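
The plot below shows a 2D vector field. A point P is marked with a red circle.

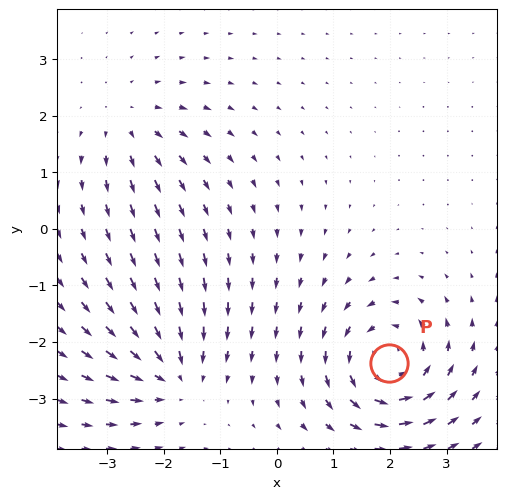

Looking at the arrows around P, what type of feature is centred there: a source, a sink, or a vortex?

vortex

At P (2.0, -2.4) the arrows circulate counterclockwise. Divergence ≈0, curl about +6 — near-zero divergence with nonzero curl is a vortex.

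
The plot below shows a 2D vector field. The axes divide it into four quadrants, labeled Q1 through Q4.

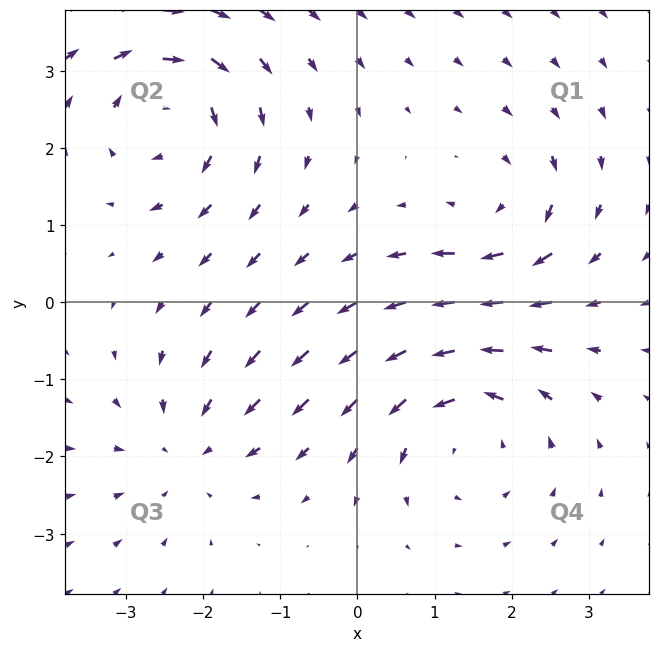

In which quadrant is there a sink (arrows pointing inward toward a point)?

Q3

The sink sits at approximately (-2.2, -1.9), which lies in quadrant Q3. The divergence there is about -3, negative as expected for a sink.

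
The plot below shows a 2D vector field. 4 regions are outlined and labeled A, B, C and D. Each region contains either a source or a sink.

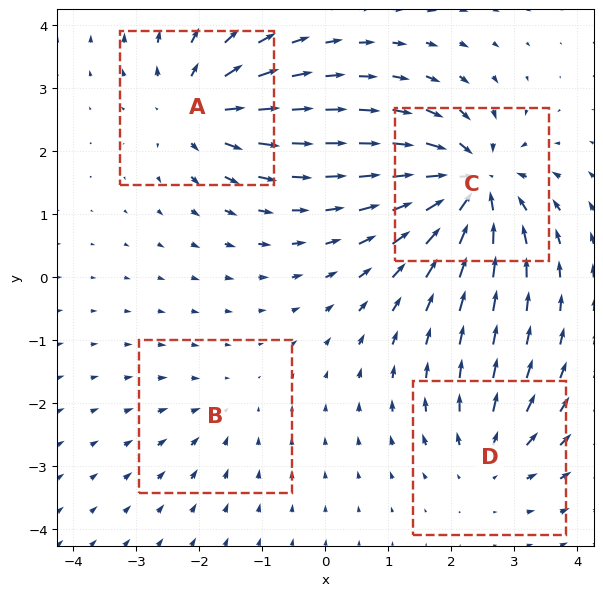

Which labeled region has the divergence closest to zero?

Divergence at each region's feature centre — A: about +6, B: about -2, C: about -8, D: about +4. Region B is closest to zero.

B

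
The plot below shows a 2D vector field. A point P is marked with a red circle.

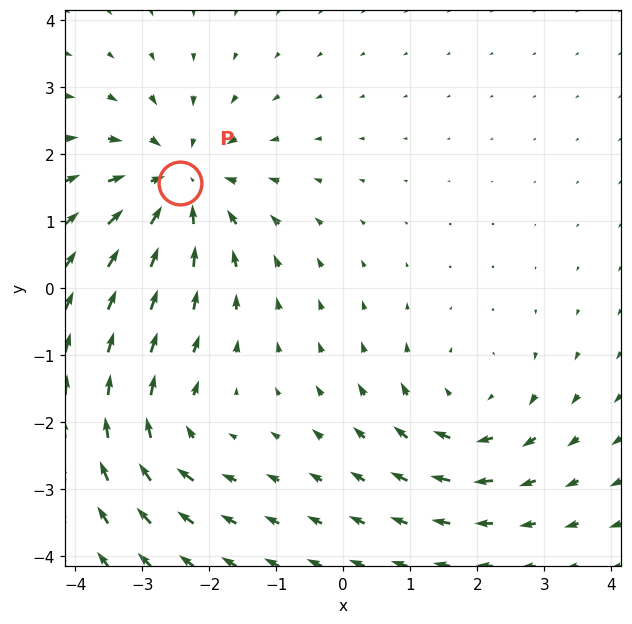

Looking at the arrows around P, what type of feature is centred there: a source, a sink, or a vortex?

sink

At P (-2.4, 1.6) the arrows converge inward. Divergence about -4, curl ≈0 — negative divergence with near-zero curl is a sink.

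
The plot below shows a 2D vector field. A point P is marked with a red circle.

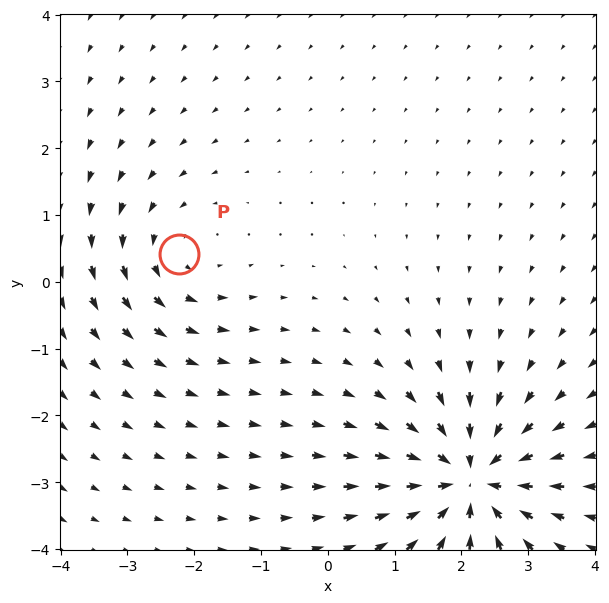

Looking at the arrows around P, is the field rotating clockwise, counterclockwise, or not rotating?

counterclockwise

Near P at (-2.2, 0.4) the arrows circulate counterclockwise. The curl (z-component) there is about +2; positive curl means counterclockwise rotation.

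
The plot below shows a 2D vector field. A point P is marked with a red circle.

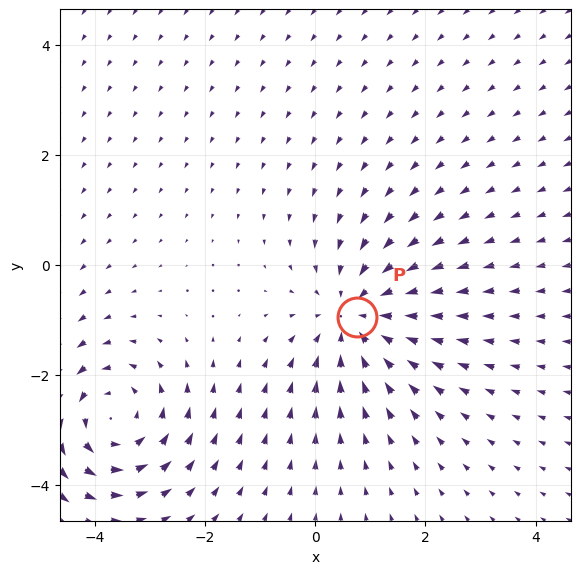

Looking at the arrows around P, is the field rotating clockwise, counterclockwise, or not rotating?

not rotating

Near P at (0.7, -0.9) the arrows show no circulation. The curl there is ≈0.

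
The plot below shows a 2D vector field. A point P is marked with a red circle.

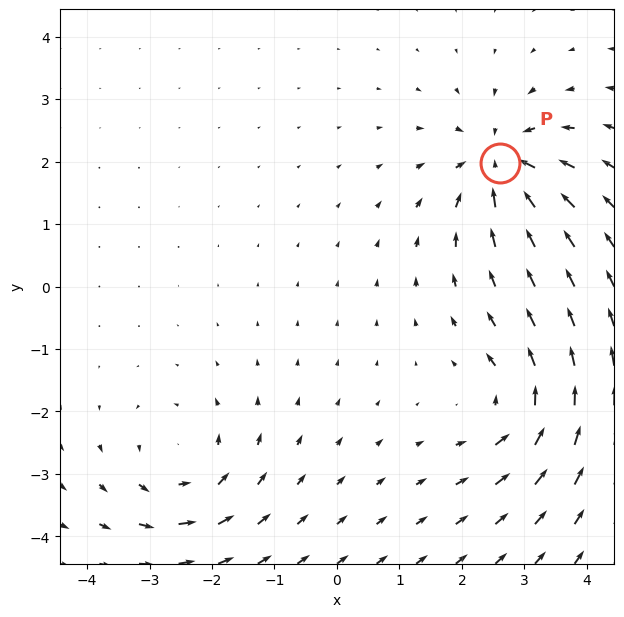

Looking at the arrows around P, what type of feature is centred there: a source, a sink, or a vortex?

sink

At P (2.6, 2.0) the arrows converge inward. Divergence about -5, curl ≈0 — negative divergence with near-zero curl is a sink.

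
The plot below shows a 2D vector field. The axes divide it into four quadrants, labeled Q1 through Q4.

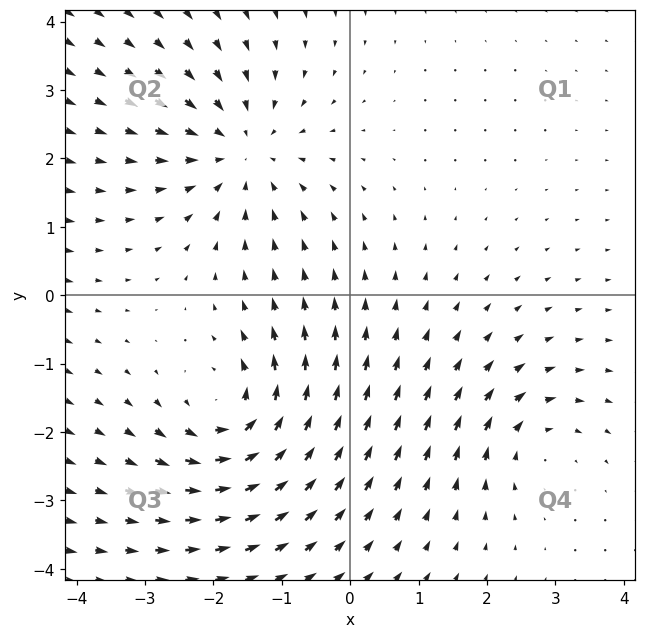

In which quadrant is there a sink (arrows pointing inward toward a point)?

Q2

The sink sits at approximately (-1.6, 2.1), which lies in quadrant Q2. The divergence there is about -4, negative as expected for a sink.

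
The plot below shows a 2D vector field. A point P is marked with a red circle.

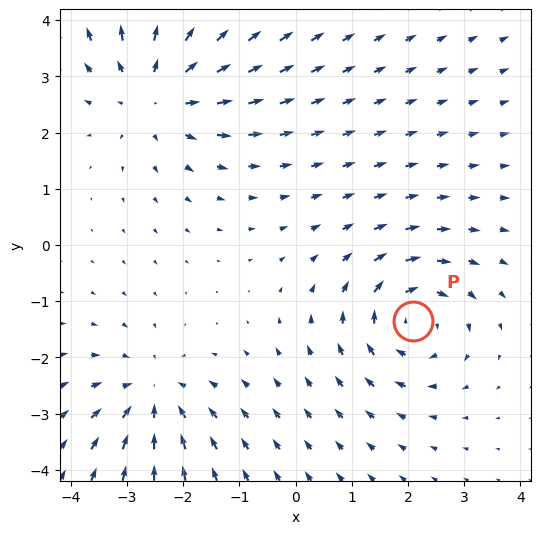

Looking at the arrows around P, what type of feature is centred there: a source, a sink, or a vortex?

vortex

At P (2.1, -1.3) the arrows circulate clockwise. Divergence ≈0, curl about -4 — near-zero divergence with nonzero curl is a vortex.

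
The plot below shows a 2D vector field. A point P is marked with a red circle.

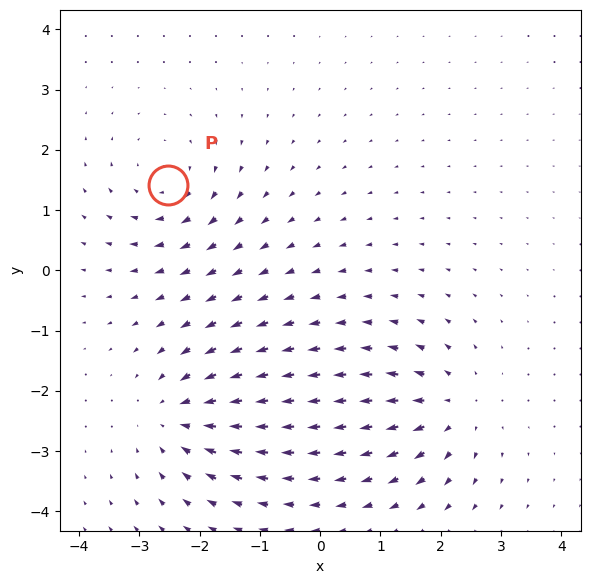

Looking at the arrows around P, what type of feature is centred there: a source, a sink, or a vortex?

vortex

At P (-2.5, 1.4) the arrows circulate clockwise. Divergence ≈0, curl about -3 — near-zero divergence with nonzero curl is a vortex.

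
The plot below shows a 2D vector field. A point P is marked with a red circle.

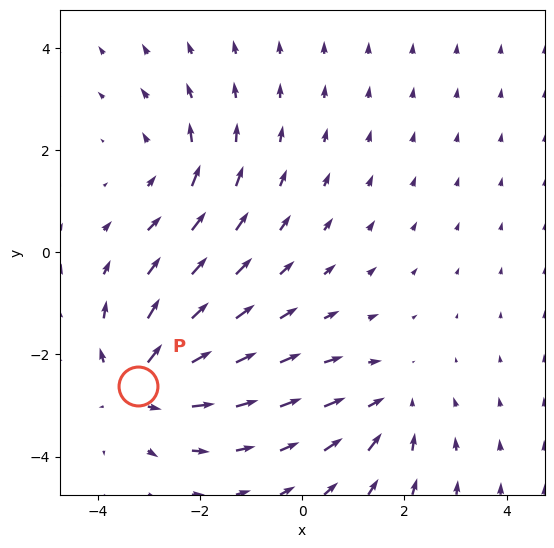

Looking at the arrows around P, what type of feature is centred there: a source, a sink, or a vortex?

At P (-3.2, -2.6) the arrows spread outward. Divergence about +4, curl ≈0 — positive divergence with near-zero curl is a source.

source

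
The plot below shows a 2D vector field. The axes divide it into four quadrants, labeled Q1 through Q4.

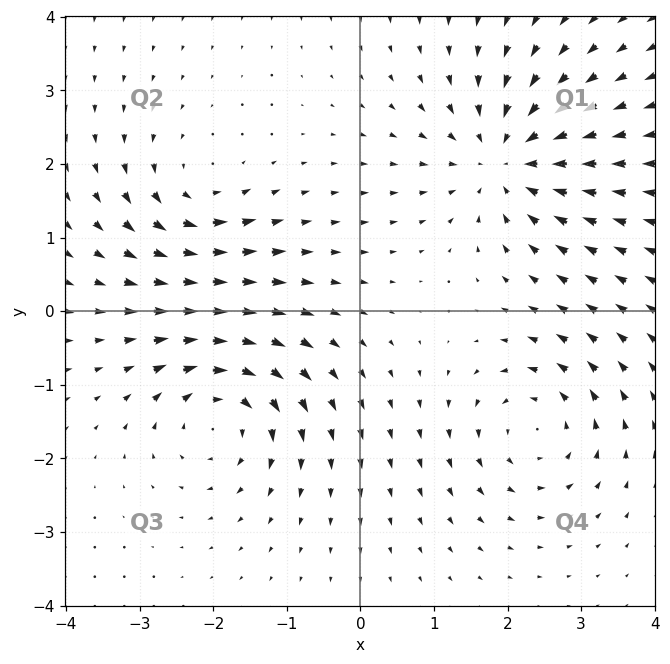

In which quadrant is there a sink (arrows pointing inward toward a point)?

The sink sits at approximately (2.0, 2.1), which lies in quadrant Q1. The divergence there is about -4, negative as expected for a sink.

Q1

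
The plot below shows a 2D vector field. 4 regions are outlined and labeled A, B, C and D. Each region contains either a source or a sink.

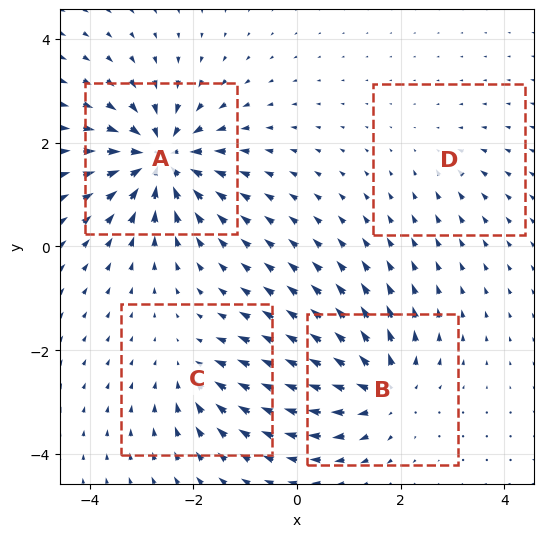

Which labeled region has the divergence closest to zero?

D

Divergence at each region's feature centre — A: about -9, B: about +6, C: about -4, D: about -2. Region D is closest to zero.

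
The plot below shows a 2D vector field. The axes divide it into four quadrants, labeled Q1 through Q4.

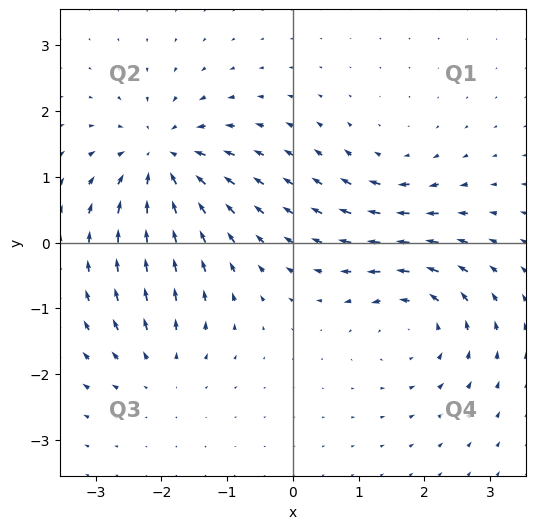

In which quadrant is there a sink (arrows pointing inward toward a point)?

The sink sits at approximately (-2.0, 1.3), which lies in quadrant Q2. The divergence there is about -6, negative as expected for a sink.

Q2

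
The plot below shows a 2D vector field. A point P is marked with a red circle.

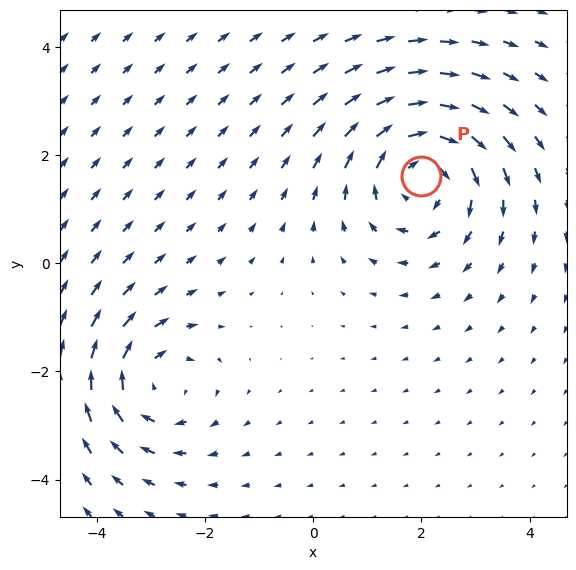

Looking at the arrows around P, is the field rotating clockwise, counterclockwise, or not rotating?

clockwise

Near P at (2.0, 1.6) the arrows circulate clockwise. The curl (z-component) there is about -4; negative curl means clockwise rotation.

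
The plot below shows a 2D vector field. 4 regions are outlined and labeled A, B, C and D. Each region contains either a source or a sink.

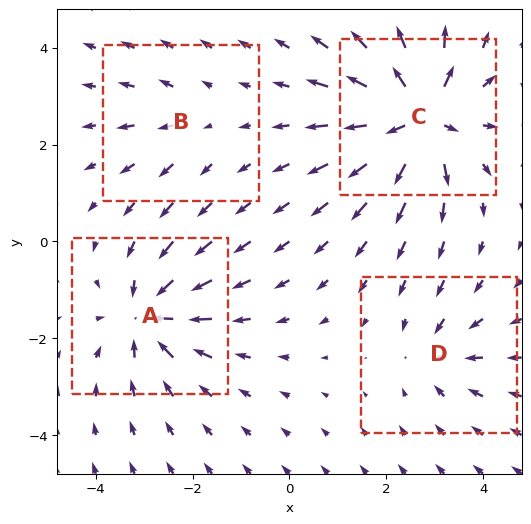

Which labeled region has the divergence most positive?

Divergence at each region's feature centre — A: about -6, B: about +2, C: about +8, D: about -3. Region C is most positive.

C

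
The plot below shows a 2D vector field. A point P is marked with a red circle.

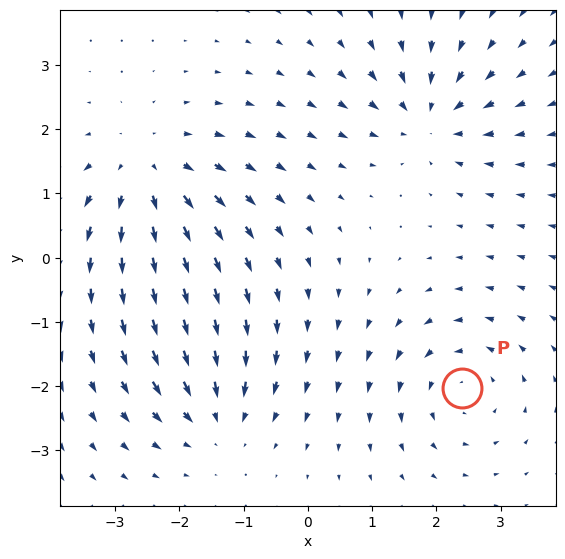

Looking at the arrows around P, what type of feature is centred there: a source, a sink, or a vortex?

At P (2.4, -2.0) the arrows circulate counterclockwise. Divergence ≈0, curl about +4 — near-zero divergence with nonzero curl is a vortex.

vortex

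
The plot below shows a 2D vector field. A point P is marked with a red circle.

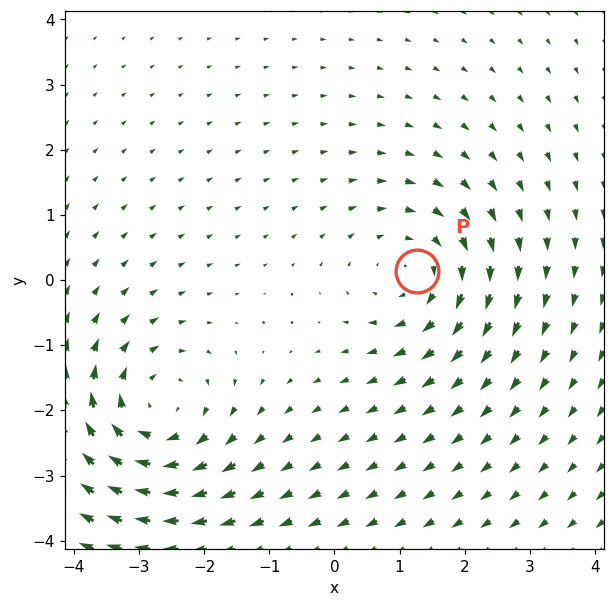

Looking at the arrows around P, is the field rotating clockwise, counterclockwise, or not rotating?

clockwise

Near P at (1.3, 0.1) the arrows circulate clockwise. The curl (z-component) there is about -3; negative curl means clockwise rotation.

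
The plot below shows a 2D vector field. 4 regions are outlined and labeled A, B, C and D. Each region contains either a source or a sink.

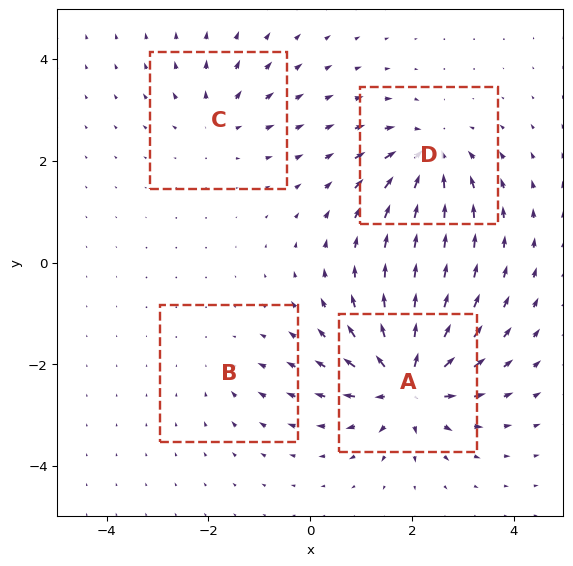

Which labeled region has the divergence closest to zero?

Divergence at each region's feature centre — A: about +9, B: about -2, C: about +4, D: about -6. Region B is closest to zero.

B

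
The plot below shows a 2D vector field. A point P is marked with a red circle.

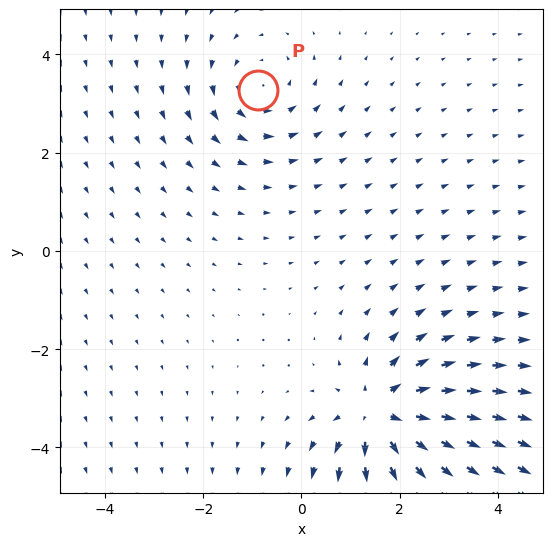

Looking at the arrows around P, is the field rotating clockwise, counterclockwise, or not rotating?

counterclockwise

Near P at (-0.9, 3.3) the arrows circulate counterclockwise. The curl (z-component) there is about +3; positive curl means counterclockwise rotation.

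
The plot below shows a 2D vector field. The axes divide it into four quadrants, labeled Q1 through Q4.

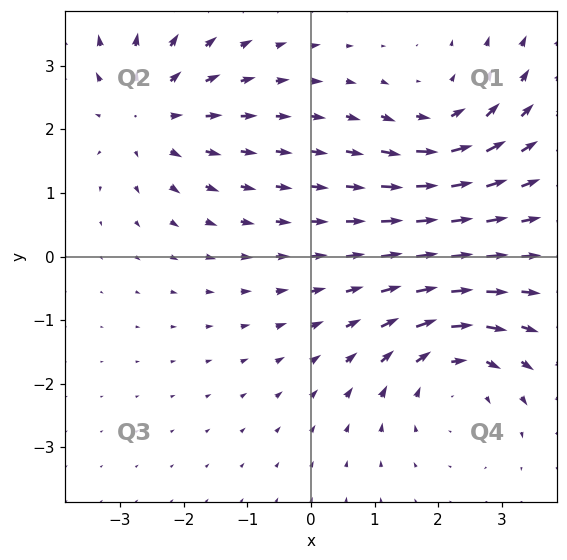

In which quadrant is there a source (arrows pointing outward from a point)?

Q2

The source sits at approximately (-2.6, 2.3), which lies in quadrant Q2. The divergence there is about +3, positive as expected for a source.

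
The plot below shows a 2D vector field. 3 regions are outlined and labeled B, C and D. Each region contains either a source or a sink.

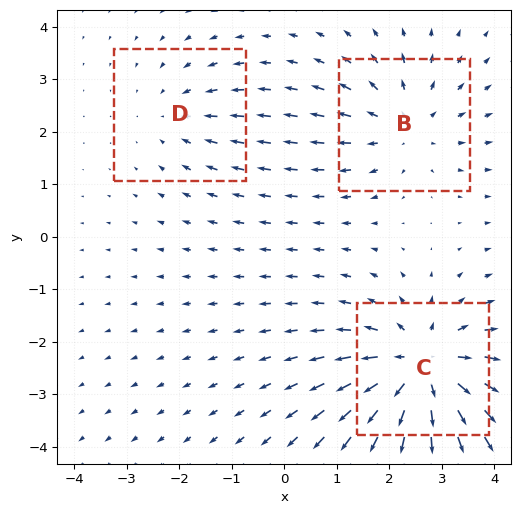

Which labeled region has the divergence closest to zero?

Divergence at each region's feature centre — B: about +3, C: about +5, D: about -2. Region D is closest to zero.

D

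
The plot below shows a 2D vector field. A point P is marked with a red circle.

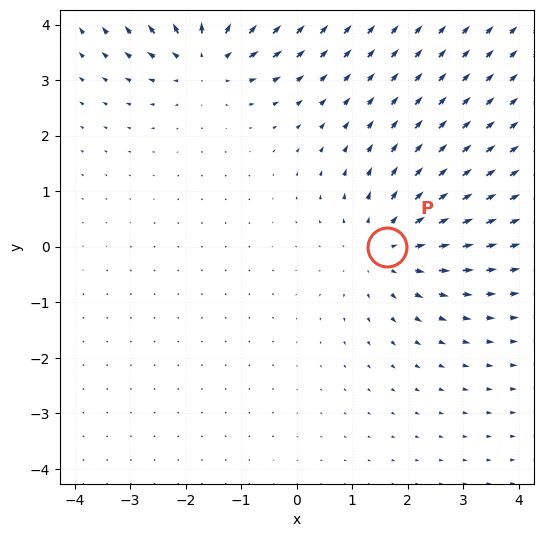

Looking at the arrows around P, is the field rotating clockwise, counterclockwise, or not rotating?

Near P at (1.6, -0.0) the arrows show no circulation. The curl there is ≈0.

not rotating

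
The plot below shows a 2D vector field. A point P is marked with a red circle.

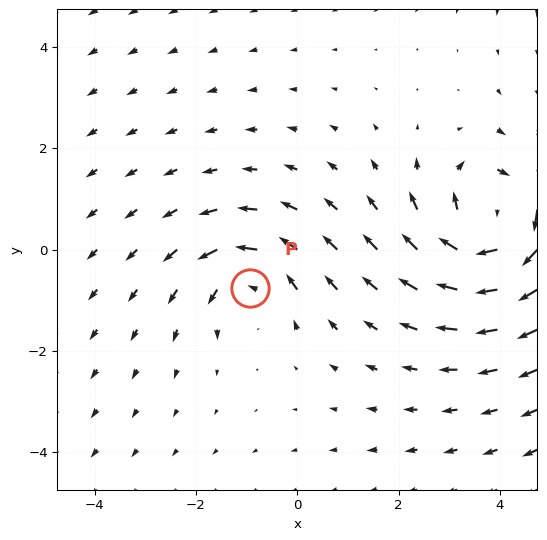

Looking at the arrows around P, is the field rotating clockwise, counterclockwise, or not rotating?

Near P at (-0.9, -0.8) the arrows circulate counterclockwise. The curl (z-component) there is about +4; positive curl means counterclockwise rotation.

counterclockwise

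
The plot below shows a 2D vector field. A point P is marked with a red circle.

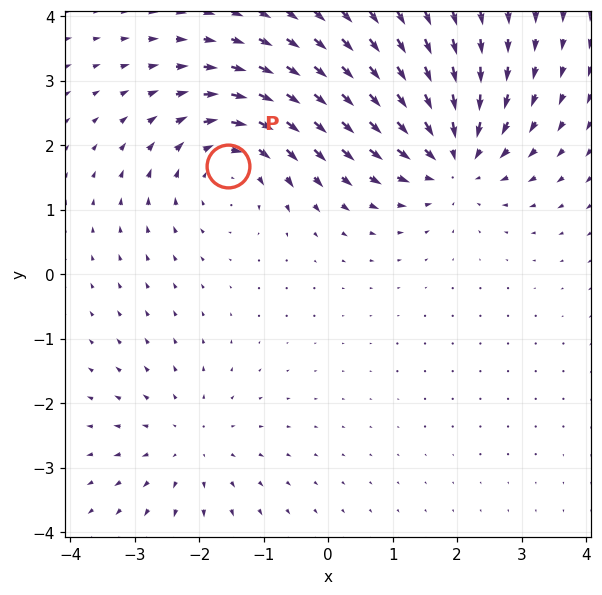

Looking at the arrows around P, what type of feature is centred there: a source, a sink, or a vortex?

At P (-1.6, 1.7) the arrows circulate clockwise. Divergence ≈0, curl about -4 — near-zero divergence with nonzero curl is a vortex.

vortex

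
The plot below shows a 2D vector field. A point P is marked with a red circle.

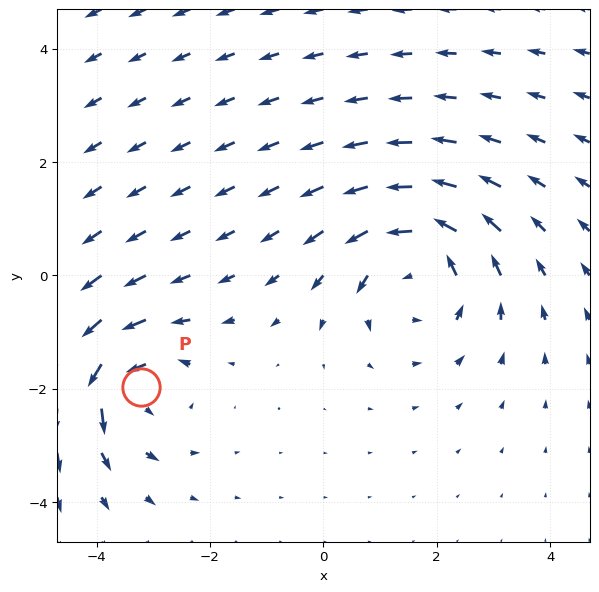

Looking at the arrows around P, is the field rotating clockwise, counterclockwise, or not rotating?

Near P at (-3.2, -2.0) the arrows circulate counterclockwise. The curl (z-component) there is about +4; positive curl means counterclockwise rotation.

counterclockwise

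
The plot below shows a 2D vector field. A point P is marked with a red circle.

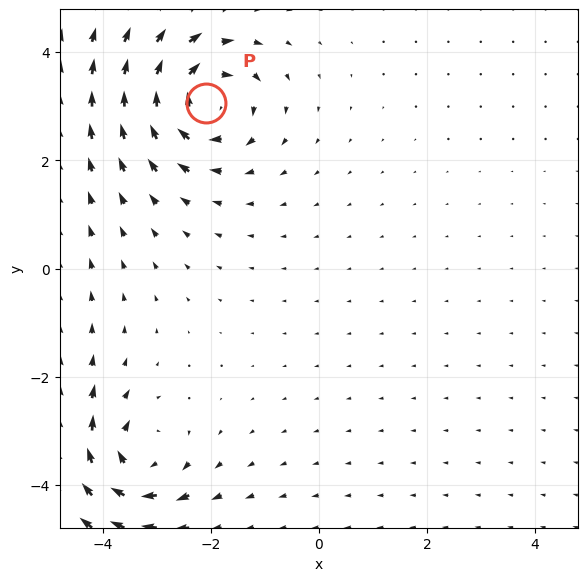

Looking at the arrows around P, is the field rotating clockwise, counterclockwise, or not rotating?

Near P at (-2.1, 3.1) the arrows circulate clockwise. The curl (z-component) there is about -5; negative curl means clockwise rotation.

clockwise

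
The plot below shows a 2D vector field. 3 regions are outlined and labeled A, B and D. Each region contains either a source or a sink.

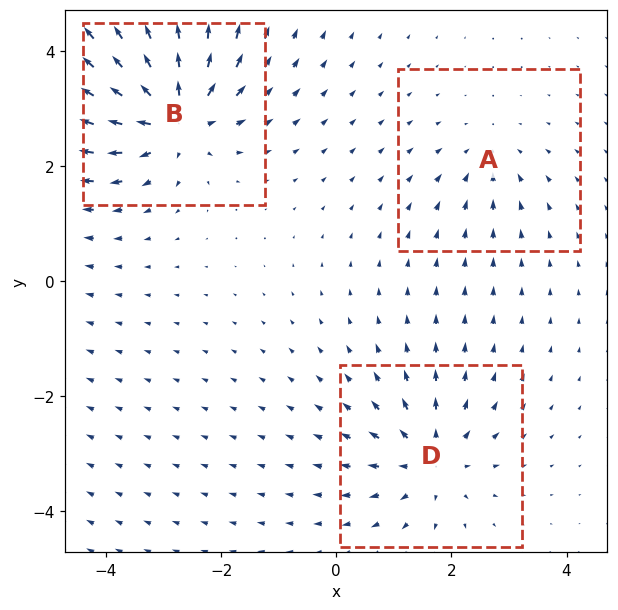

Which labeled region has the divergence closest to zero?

A

Divergence at each region's feature centre — A: about -2, B: about +6, D: about +4. Region A is closest to zero.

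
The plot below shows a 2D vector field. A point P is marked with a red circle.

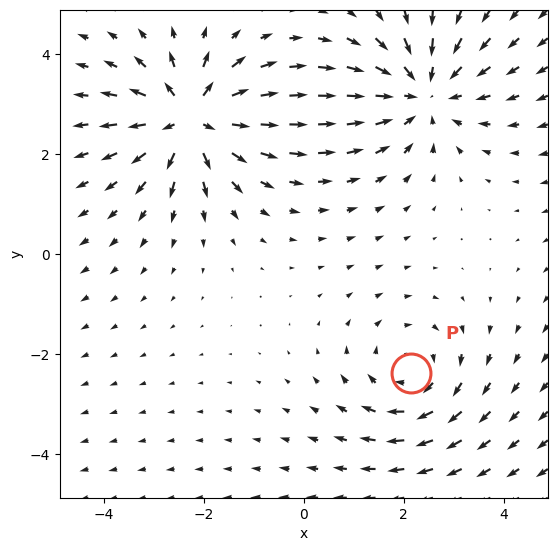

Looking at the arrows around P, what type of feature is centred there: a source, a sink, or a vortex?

vortex

At P (2.1, -2.4) the arrows circulate clockwise. Divergence ≈0, curl about -3 — near-zero divergence with nonzero curl is a vortex.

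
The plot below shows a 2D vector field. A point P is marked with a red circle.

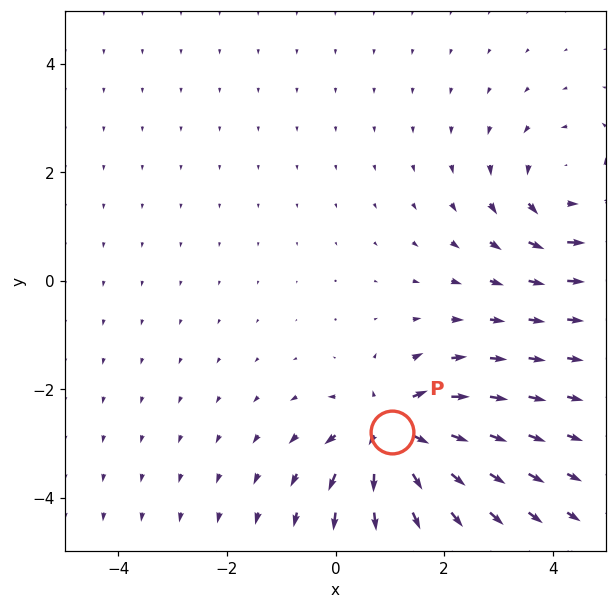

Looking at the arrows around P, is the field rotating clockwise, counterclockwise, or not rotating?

not rotating

Near P at (1.0, -2.8) the arrows show no circulation. The curl there is ≈0.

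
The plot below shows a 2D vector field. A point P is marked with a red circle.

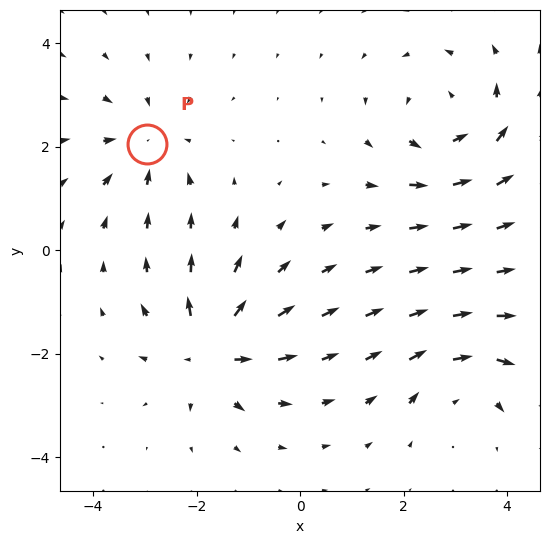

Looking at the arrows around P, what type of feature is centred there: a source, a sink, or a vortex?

At P (-3.0, 2.1) the arrows converge inward. Divergence about -4, curl ≈0 — negative divergence with near-zero curl is a sink.

sink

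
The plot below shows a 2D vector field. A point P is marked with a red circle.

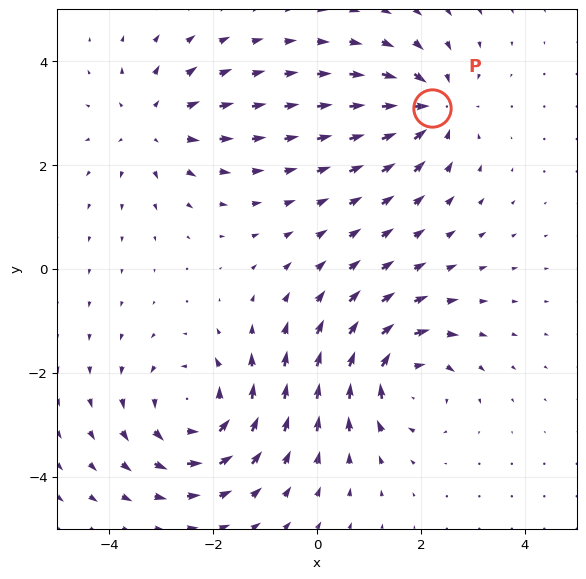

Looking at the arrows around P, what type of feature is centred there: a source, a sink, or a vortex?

sink

At P (2.2, 3.1) the arrows converge inward. Divergence about -5, curl ≈0 — negative divergence with near-zero curl is a sink.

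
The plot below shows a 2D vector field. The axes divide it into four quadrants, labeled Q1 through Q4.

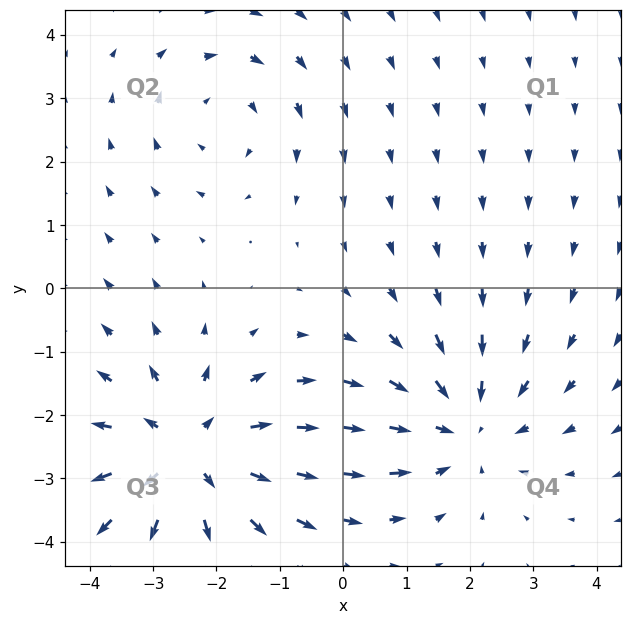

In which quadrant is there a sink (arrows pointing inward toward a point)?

The sink sits at approximately (1.9, -2.2), which lies in quadrant Q4. The divergence there is about -3, negative as expected for a sink.

Q4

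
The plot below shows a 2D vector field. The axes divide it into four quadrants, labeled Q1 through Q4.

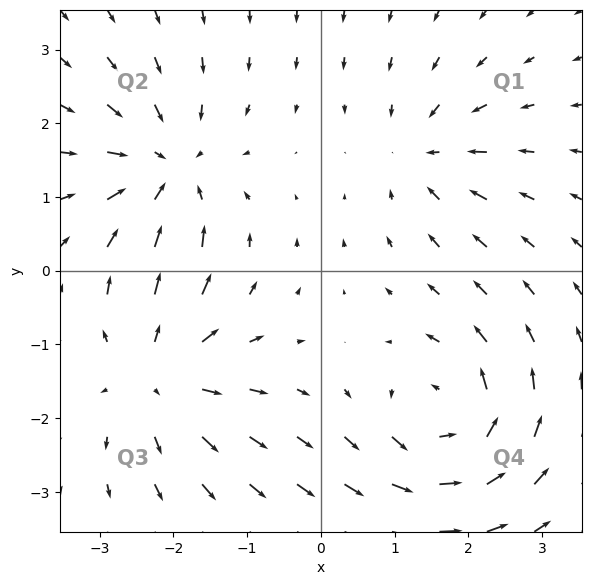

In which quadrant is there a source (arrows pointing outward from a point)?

Q3

The source sits at approximately (-2.2, -1.4), which lies in quadrant Q3. The divergence there is about +5, positive as expected for a source.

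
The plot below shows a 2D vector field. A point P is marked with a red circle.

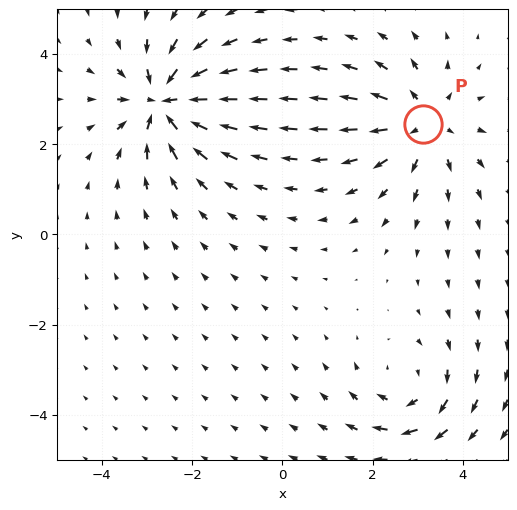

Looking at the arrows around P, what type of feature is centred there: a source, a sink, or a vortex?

At P (3.1, 2.5) the arrows spread outward. Divergence about +3, curl ≈0 — positive divergence with near-zero curl is a source.

source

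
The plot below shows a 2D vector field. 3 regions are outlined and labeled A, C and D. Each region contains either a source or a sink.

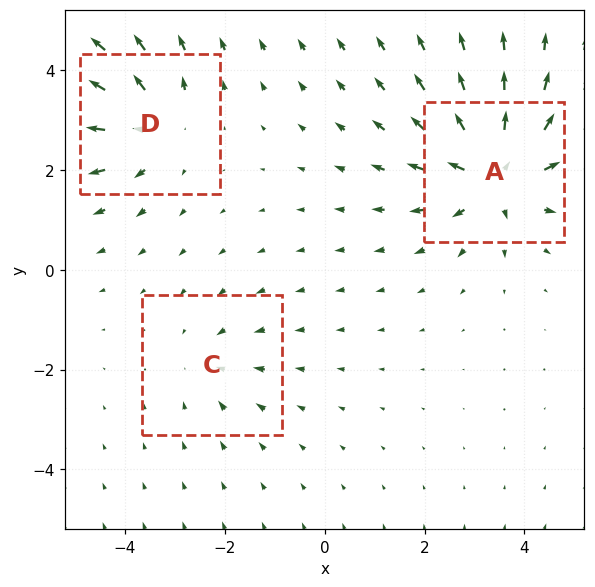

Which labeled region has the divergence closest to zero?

C

Divergence at each region's feature centre — A: about +5, C: about -2, D: about +3. Region C is closest to zero.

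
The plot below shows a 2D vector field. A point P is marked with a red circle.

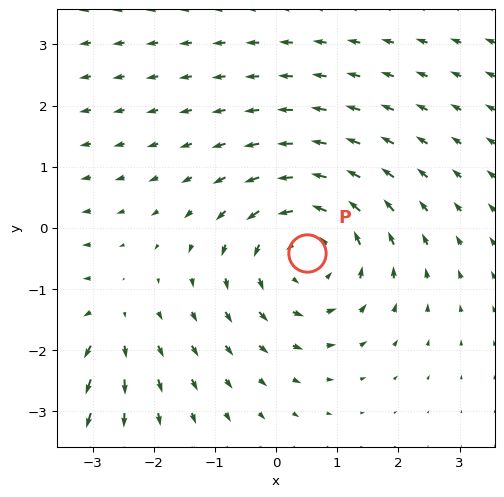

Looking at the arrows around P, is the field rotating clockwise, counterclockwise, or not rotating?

Near P at (0.5, -0.4) the arrows circulate counterclockwise. The curl (z-component) there is about +4; positive curl means counterclockwise rotation.

counterclockwise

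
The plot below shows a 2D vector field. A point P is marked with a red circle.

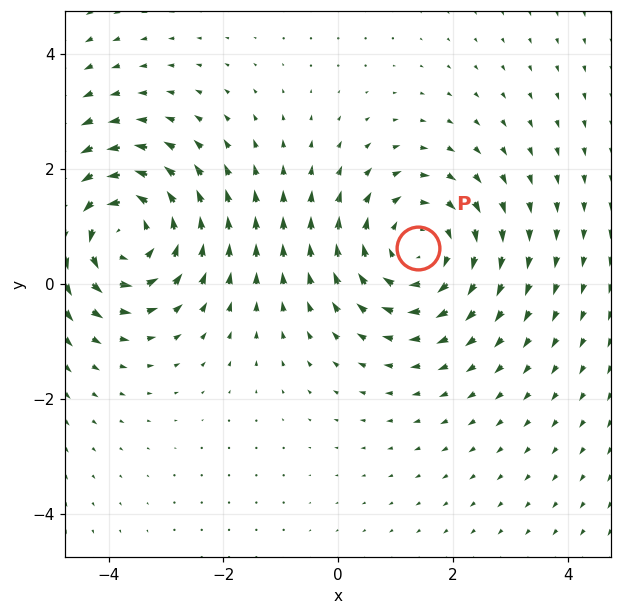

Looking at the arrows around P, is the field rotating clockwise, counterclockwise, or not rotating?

Near P at (1.4, 0.6) the arrows circulate clockwise. The curl (z-component) there is about -3; negative curl means clockwise rotation.

clockwise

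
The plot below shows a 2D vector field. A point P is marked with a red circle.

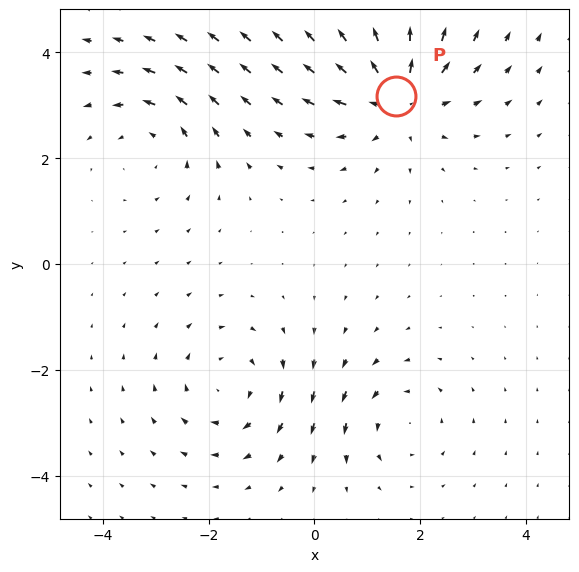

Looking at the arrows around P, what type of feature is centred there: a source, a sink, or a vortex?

At P (1.5, 3.2) the arrows spread outward. Divergence about +5, curl ≈0 — positive divergence with near-zero curl is a source.

source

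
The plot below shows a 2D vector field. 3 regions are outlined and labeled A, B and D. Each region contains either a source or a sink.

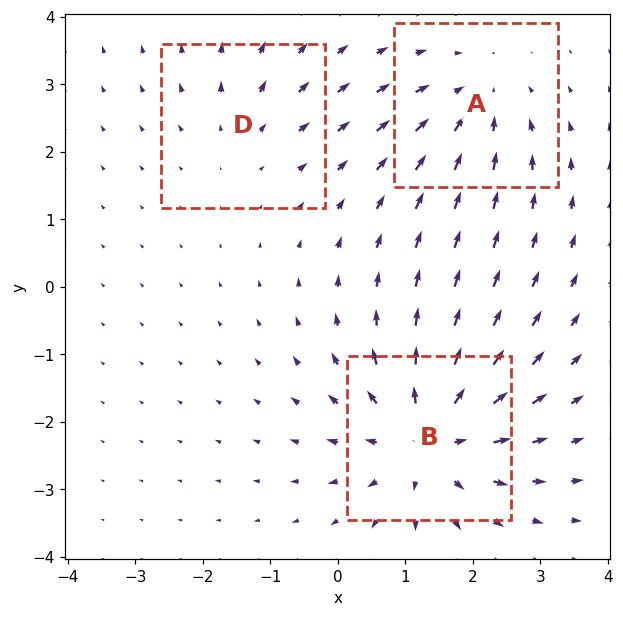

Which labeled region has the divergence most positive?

B

Divergence at each region's feature centre — A: about -3, B: about +5, D: about +2. Region B is most positive.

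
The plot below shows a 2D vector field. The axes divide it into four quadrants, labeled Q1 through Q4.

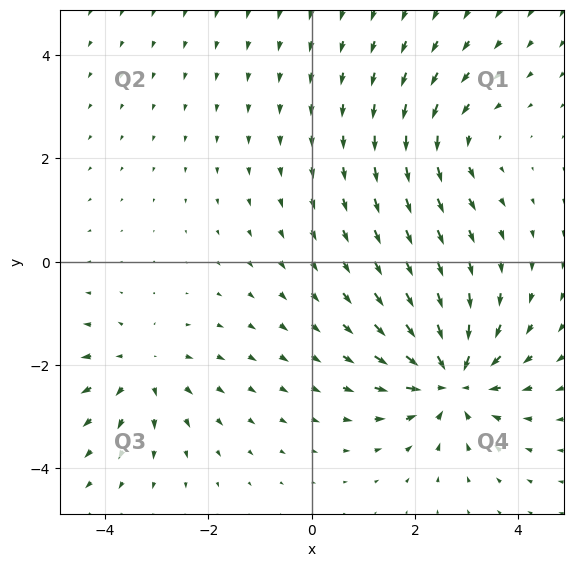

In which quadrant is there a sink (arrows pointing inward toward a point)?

Q4

The sink sits at approximately (2.7, -2.3), which lies in quadrant Q4. The divergence there is about -5, negative as expected for a sink.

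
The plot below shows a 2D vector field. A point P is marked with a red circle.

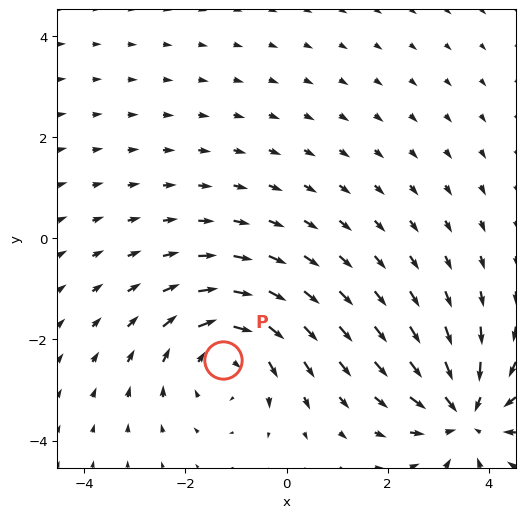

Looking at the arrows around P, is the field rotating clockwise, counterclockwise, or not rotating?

Near P at (-1.3, -2.4) the arrows circulate clockwise. The curl (z-component) there is about -4; negative curl means clockwise rotation.

clockwise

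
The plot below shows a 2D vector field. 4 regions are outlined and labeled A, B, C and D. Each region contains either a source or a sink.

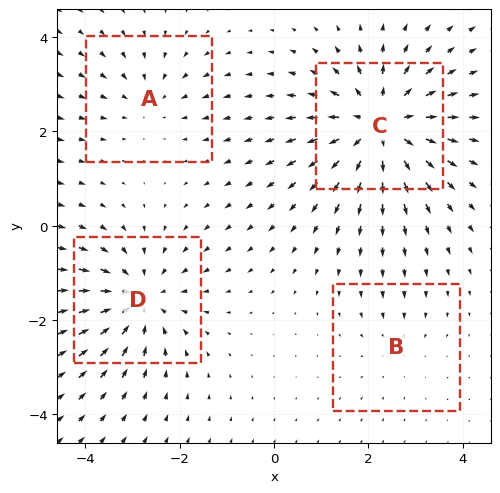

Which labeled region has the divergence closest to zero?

B

Divergence at each region's feature centre — A: about -3, B: about -2, C: about +6, D: about -5. Region B is closest to zero.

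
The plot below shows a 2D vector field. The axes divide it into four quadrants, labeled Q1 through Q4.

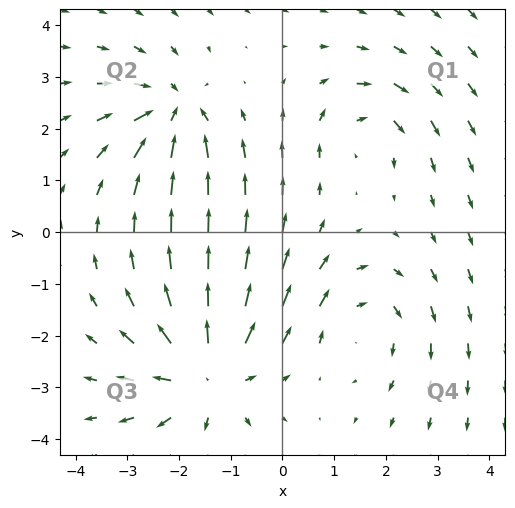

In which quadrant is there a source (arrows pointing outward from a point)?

Q3

The source sits at approximately (-1.5, -2.8), which lies in quadrant Q3. The divergence there is about +4, positive as expected for a source.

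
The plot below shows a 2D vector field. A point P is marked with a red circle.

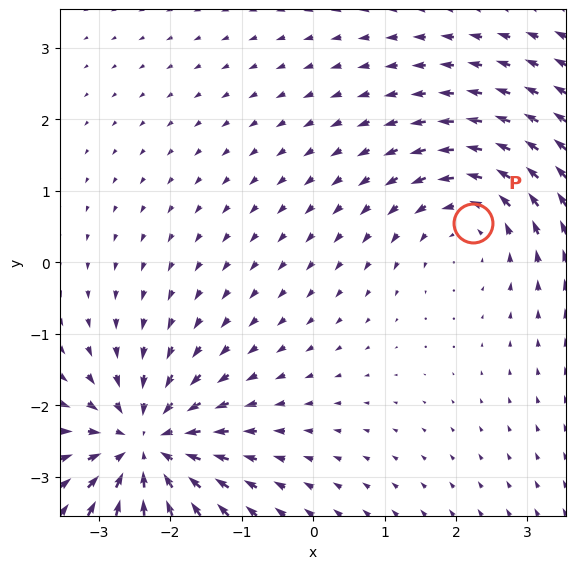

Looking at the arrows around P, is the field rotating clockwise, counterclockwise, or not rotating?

Near P at (2.2, 0.5) the arrows circulate counterclockwise. The curl (z-component) there is about +3; positive curl means counterclockwise rotation.

counterclockwise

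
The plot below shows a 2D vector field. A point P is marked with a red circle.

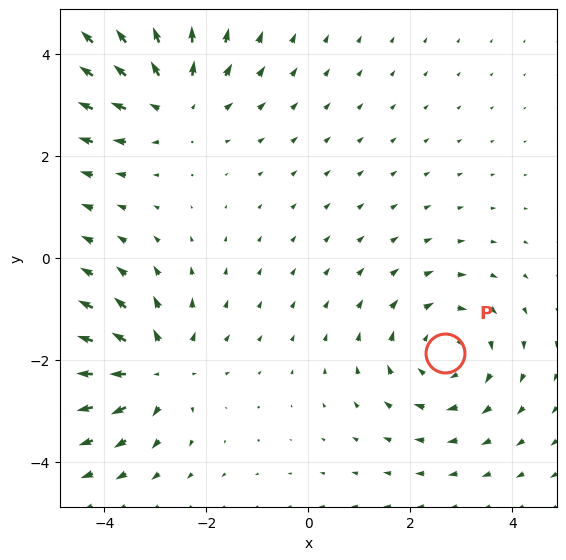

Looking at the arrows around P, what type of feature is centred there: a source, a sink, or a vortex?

vortex

At P (2.7, -1.9) the arrows circulate clockwise. Divergence ≈0, curl about -4 — near-zero divergence with nonzero curl is a vortex.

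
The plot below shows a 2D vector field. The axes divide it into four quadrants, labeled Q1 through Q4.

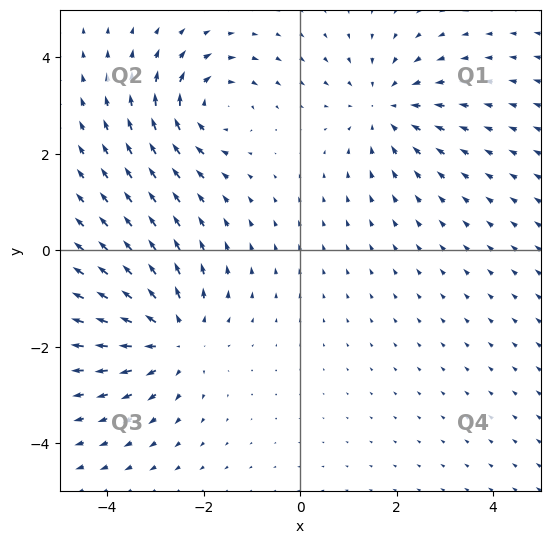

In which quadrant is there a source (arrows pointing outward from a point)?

Q3

The source sits at approximately (-2.6, -1.8), which lies in quadrant Q3. The divergence there is about +4, positive as expected for a source.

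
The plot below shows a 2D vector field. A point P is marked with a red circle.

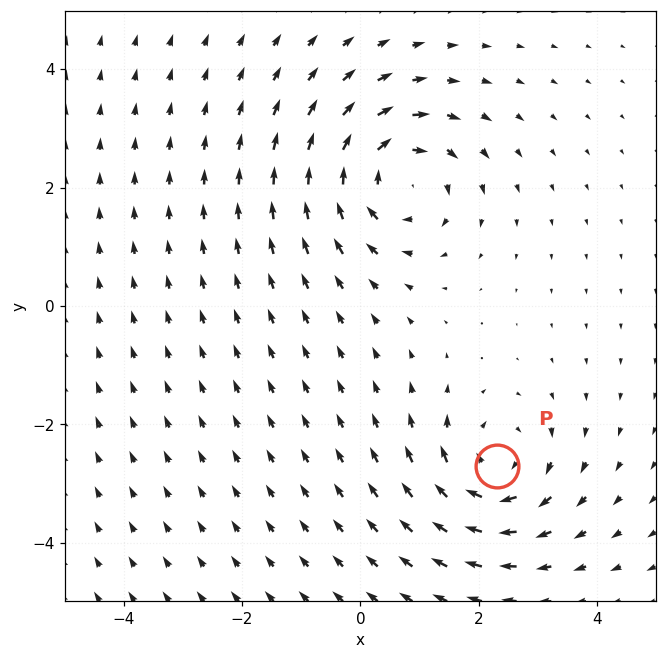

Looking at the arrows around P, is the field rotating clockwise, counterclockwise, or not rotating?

Near P at (2.3, -2.7) the arrows circulate clockwise. The curl (z-component) there is about -5; negative curl means clockwise rotation.

clockwise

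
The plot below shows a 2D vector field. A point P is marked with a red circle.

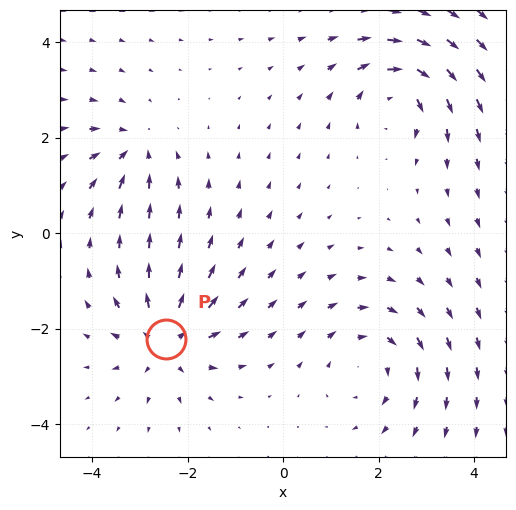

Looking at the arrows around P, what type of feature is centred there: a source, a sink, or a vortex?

At P (-2.5, -2.2) the arrows spread outward. Divergence about +5, curl ≈0 — positive divergence with near-zero curl is a source.

source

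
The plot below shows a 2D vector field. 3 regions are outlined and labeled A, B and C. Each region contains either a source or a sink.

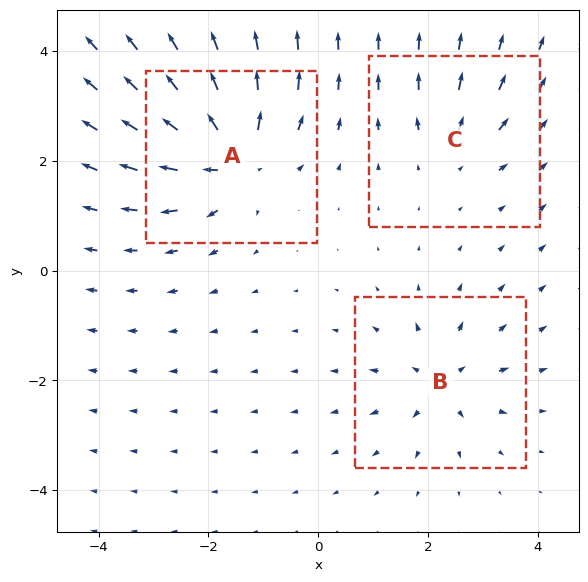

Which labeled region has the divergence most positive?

A

Divergence at each region's feature centre — A: about +6, B: about +4, C: about +3. Region A is most positive.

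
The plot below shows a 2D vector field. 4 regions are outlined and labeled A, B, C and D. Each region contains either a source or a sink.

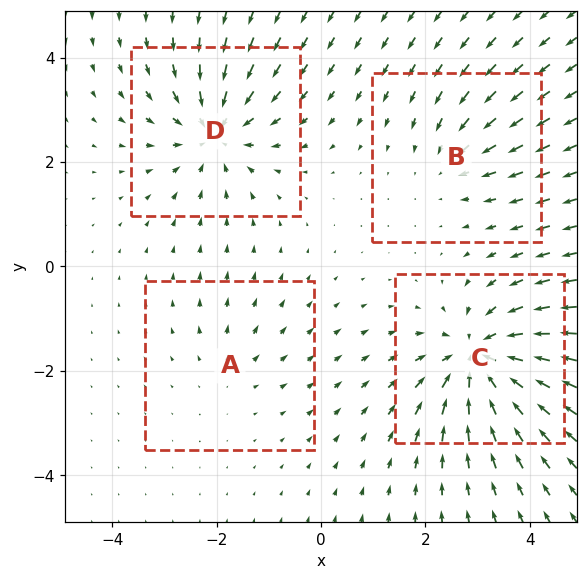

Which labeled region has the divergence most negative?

Divergence at each region's feature centre — A: about +2, B: about -3, C: about -7, D: about -6. Region C is most negative.

C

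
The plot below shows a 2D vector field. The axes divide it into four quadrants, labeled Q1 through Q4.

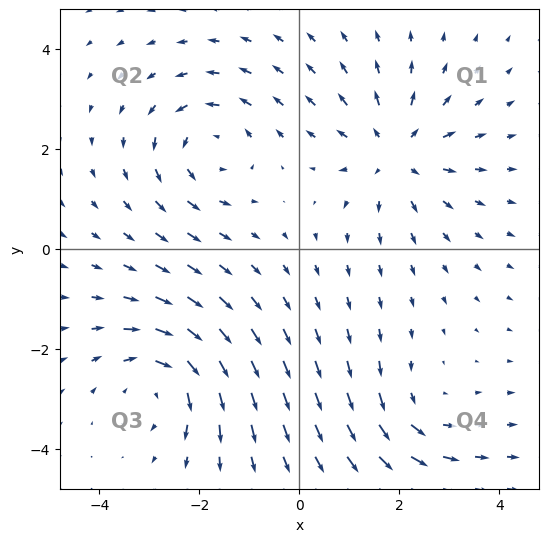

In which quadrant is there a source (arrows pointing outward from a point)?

Q1

The source sits at approximately (1.9, 1.9), which lies in quadrant Q1. The divergence there is about +4, positive as expected for a source.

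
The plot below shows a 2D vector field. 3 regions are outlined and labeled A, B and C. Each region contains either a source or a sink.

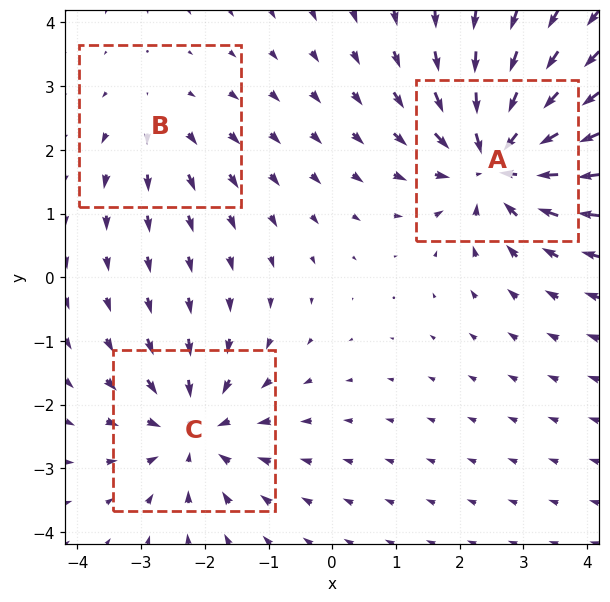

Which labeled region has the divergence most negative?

Divergence at each region's feature centre — A: about -5, B: about +2, C: about -4. Region A is most negative.

A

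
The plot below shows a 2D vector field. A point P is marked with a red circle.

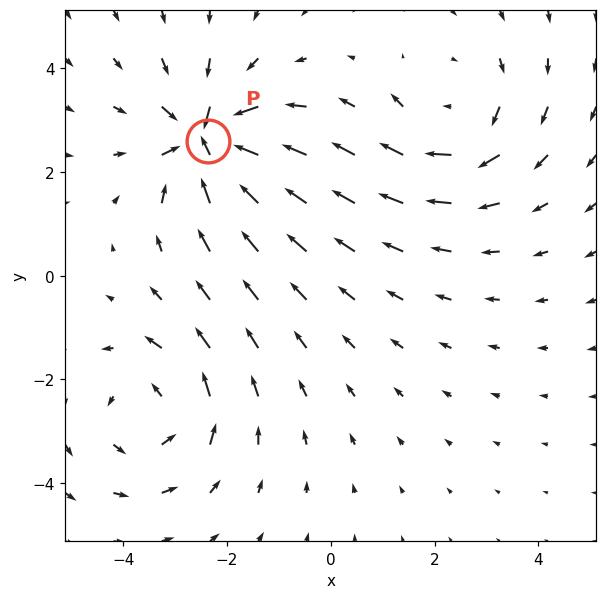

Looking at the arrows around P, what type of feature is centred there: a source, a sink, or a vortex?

sink

At P (-2.4, 2.6) the arrows converge inward. Divergence about -6, curl ≈0 — negative divergence with near-zero curl is a sink.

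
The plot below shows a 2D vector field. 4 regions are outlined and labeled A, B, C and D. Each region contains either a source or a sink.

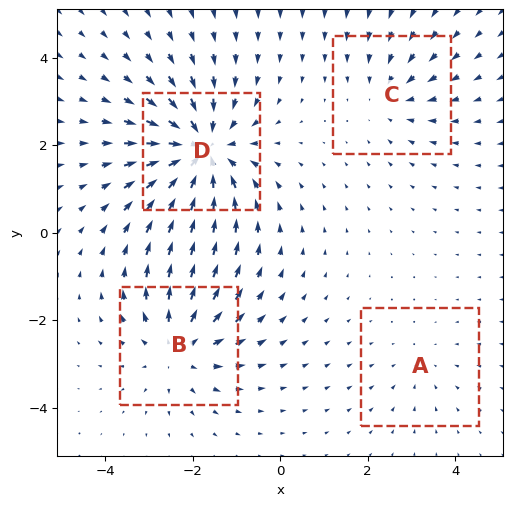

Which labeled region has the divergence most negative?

Divergence at each region's feature centre — A: about -2, B: about +4, C: about -3, D: about -7. Region D is most negative.

D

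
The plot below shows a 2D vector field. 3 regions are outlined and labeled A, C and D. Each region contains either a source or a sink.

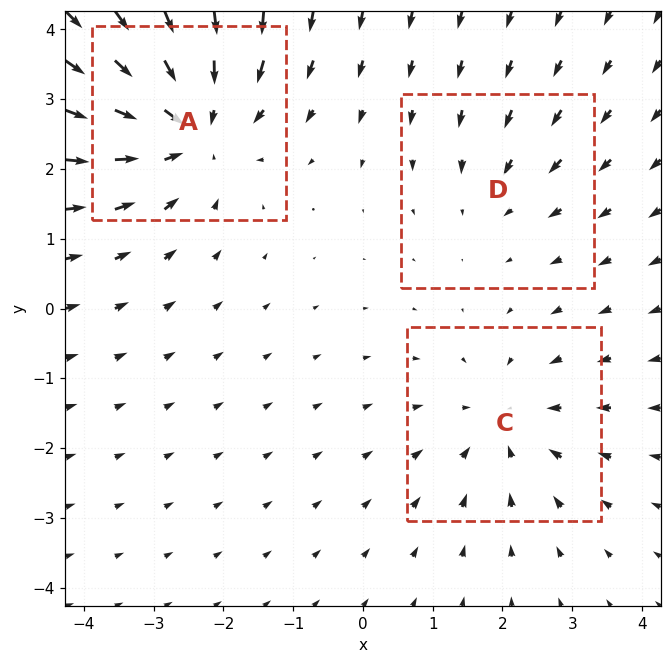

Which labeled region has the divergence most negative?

A

Divergence at each region's feature centre — A: about -4, C: about -3, D: about -2. Region A is most negative.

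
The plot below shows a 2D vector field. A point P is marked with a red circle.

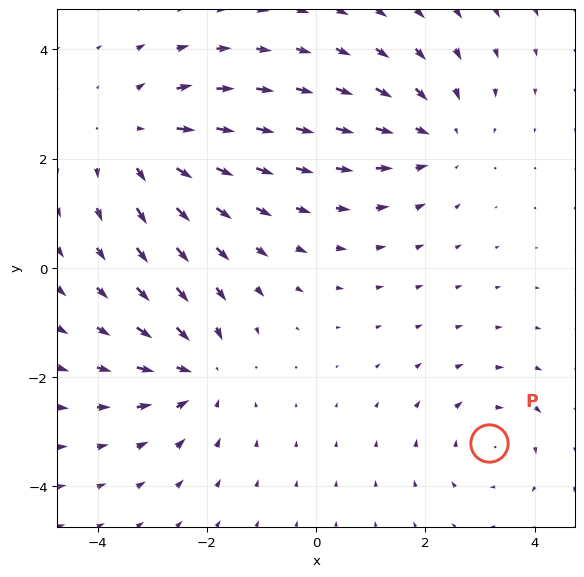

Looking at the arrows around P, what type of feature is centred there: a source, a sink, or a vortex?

At P (3.2, -3.2) the arrows circulate clockwise. Divergence ≈0, curl about -3 — near-zero divergence with nonzero curl is a vortex.

vortex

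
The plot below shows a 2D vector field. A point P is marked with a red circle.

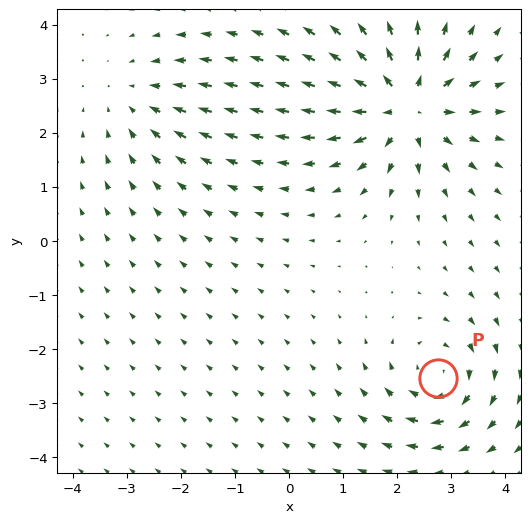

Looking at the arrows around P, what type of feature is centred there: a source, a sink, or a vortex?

vortex

At P (2.8, -2.5) the arrows circulate clockwise. Divergence ≈0, curl about -4 — near-zero divergence with nonzero curl is a vortex.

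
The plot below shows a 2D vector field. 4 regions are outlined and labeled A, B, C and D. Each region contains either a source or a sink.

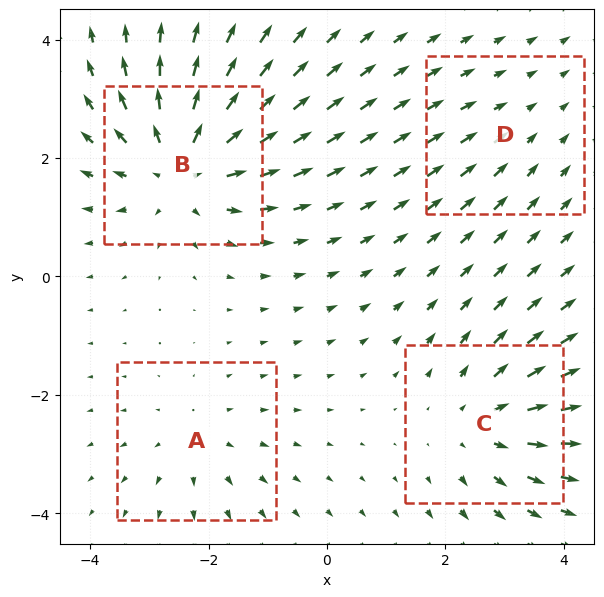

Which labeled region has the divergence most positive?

B

Divergence at each region's feature centre — A: about +3, B: about +6, C: about +4, D: about -2. Region B is most positive.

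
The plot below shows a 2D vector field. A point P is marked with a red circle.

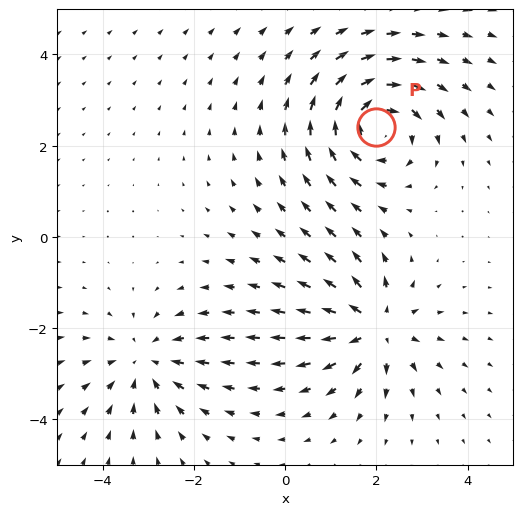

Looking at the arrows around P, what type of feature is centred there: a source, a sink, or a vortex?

At P (2.0, 2.4) the arrows circulate clockwise. Divergence ≈0, curl about -5 — near-zero divergence with nonzero curl is a vortex.

vortex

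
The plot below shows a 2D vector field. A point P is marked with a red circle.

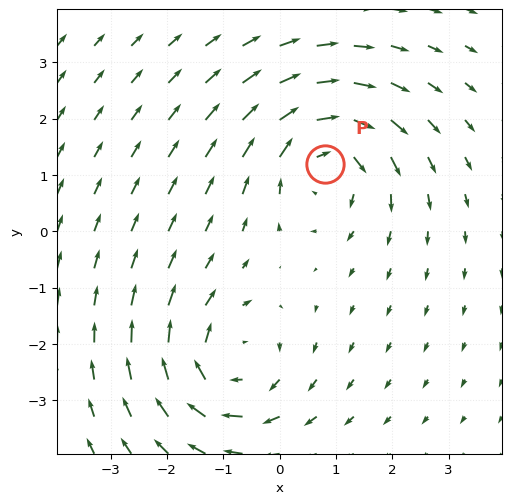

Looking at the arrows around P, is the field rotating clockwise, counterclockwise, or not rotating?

clockwise

Near P at (0.8, 1.2) the arrows circulate clockwise. The curl (z-component) there is about -5; negative curl means clockwise rotation.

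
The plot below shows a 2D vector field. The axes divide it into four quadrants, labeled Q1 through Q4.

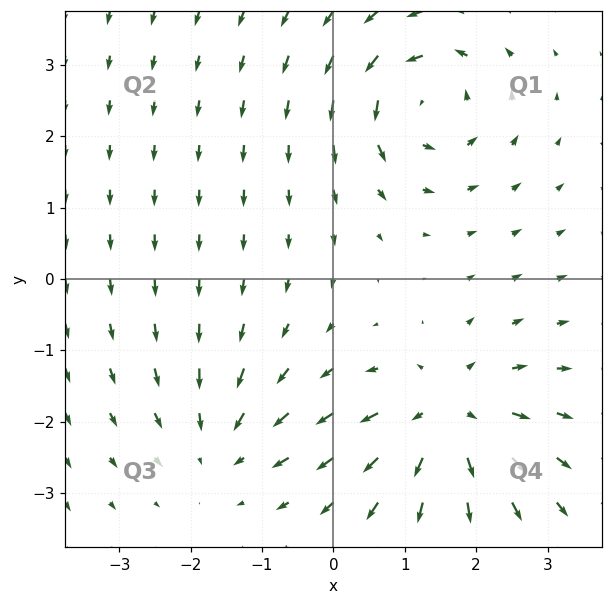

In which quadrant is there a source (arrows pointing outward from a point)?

Q4

The source sits at approximately (1.6, -1.9), which lies in quadrant Q4. The divergence there is about +5, positive as expected for a source.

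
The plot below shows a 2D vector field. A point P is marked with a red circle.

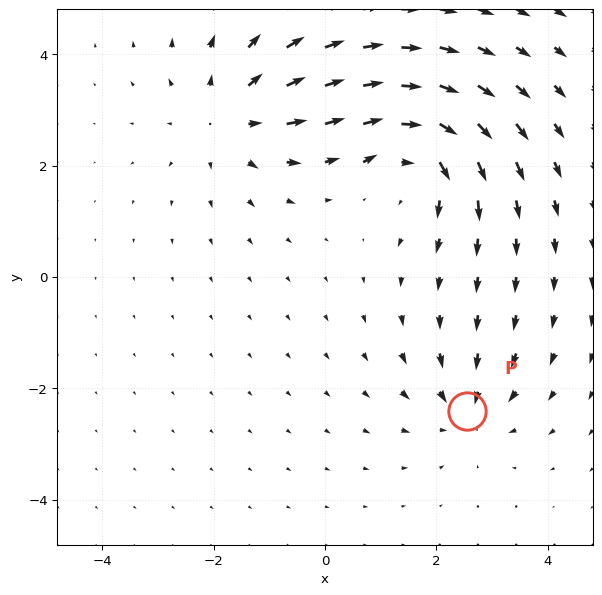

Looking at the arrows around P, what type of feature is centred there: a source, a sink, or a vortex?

sink

At P (2.6, -2.4) the arrows converge inward. Divergence about -3, curl ≈0 — negative divergence with near-zero curl is a sink.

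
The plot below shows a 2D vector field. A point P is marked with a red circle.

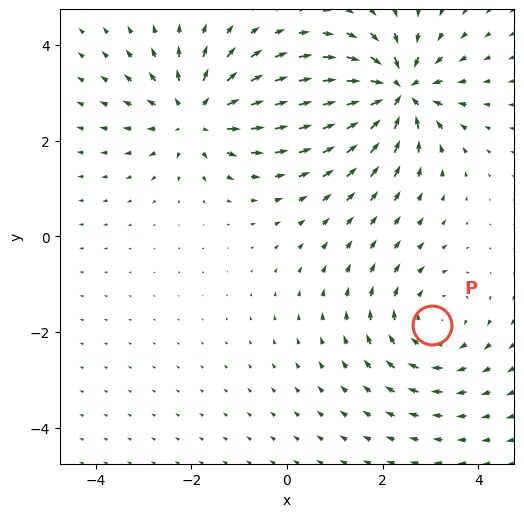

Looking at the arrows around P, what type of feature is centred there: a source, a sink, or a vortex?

vortex

At P (3.0, -1.8) the arrows circulate clockwise. Divergence ≈0, curl about -3 — near-zero divergence with nonzero curl is a vortex.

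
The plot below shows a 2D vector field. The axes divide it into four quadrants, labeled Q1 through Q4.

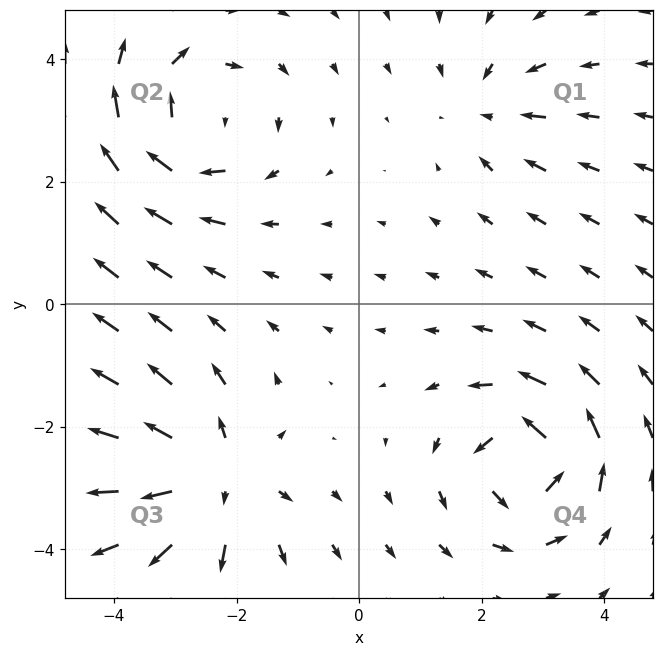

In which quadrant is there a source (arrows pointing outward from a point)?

The source sits at approximately (-2.4, -2.8), which lies in quadrant Q3. The divergence there is about +5, positive as expected for a source.

Q3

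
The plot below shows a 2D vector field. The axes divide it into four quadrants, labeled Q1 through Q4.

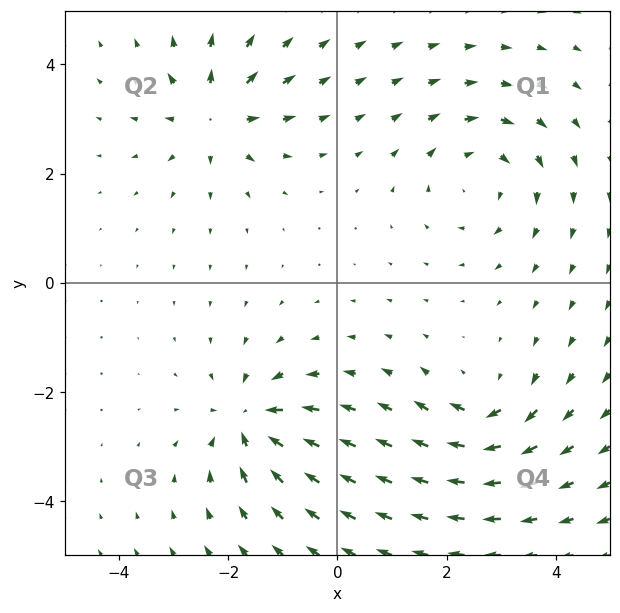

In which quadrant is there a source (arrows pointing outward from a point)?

Q2

The source sits at approximately (-2.2, 3.1), which lies in quadrant Q2. The divergence there is about +4, positive as expected for a source.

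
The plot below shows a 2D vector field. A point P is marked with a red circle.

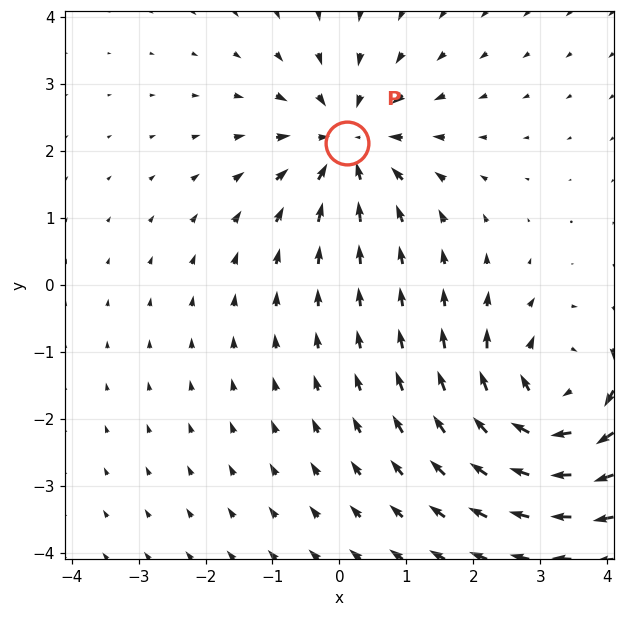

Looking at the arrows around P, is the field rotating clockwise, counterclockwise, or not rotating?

Near P at (0.1, 2.1) the arrows show no circulation. The curl there is ≈0.

not rotating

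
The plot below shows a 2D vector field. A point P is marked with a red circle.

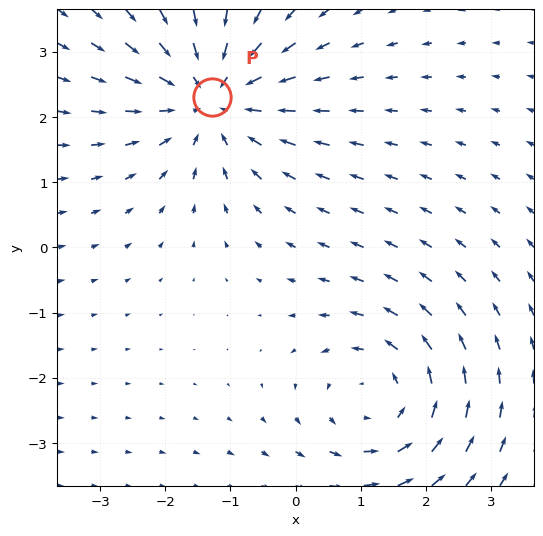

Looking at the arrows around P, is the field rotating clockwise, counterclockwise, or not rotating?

not rotating

Near P at (-1.3, 2.3) the arrows show no circulation. The curl there is ≈0.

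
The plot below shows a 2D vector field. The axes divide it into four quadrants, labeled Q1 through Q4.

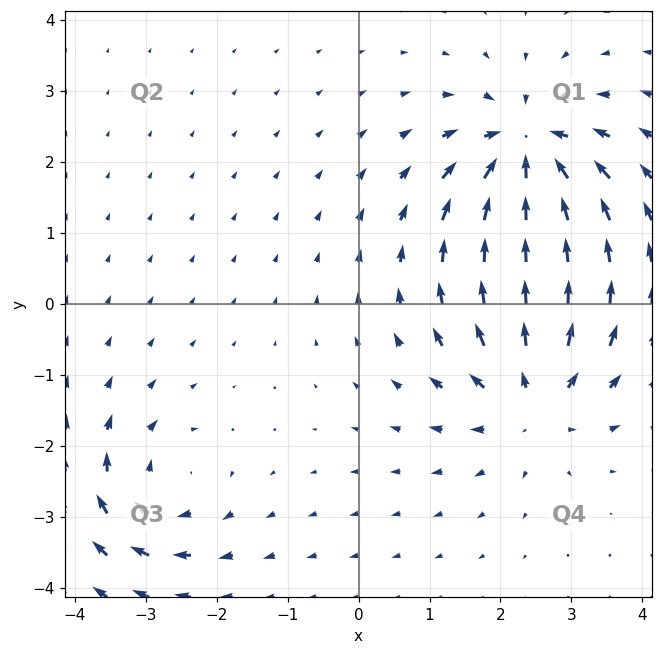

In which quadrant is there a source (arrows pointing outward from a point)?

Q4

The source sits at approximately (2.4, -1.3), which lies in quadrant Q4. The divergence there is about +5, positive as expected for a source.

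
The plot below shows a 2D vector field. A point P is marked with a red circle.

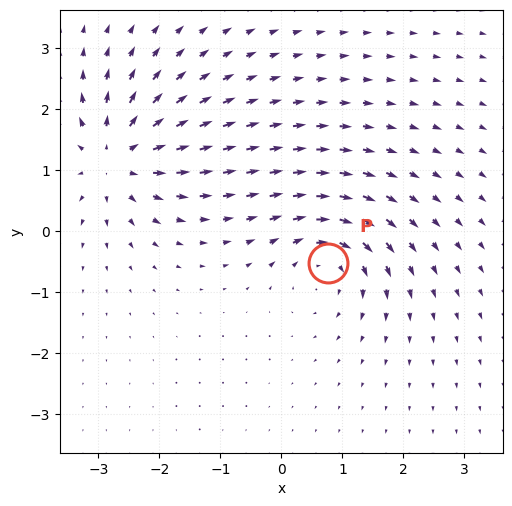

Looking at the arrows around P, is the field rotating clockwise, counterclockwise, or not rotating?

Near P at (0.8, -0.5) the arrows circulate clockwise. The curl (z-component) there is about -5; negative curl means clockwise rotation.

clockwise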